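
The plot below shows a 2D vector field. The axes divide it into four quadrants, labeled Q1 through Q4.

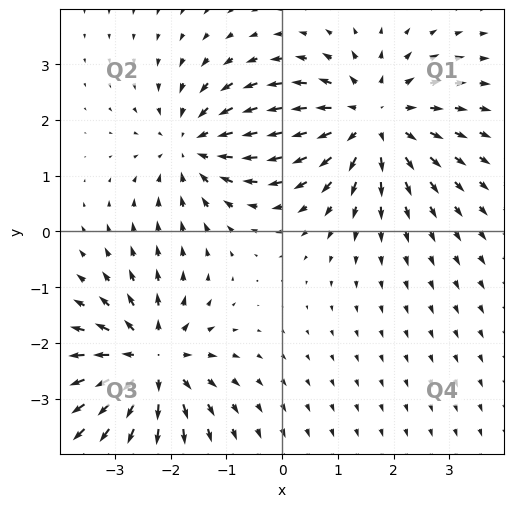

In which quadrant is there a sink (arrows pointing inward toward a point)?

The sink sits at approximately (-1.6, 1.5), which lies in quadrant Q2. The divergence there is about -4, negative as expected for a sink.

Q2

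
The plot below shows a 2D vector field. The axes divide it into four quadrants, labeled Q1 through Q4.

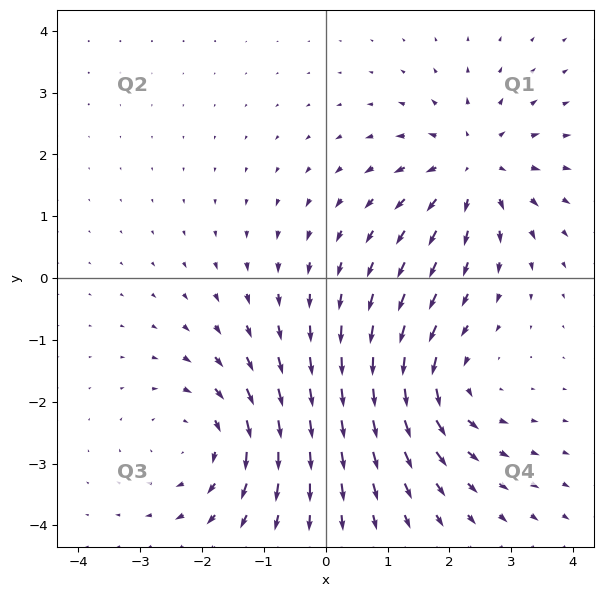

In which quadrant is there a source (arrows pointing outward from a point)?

Q1

The source sits at approximately (2.4, 1.8), which lies in quadrant Q1. The divergence there is about +5, positive as expected for a source.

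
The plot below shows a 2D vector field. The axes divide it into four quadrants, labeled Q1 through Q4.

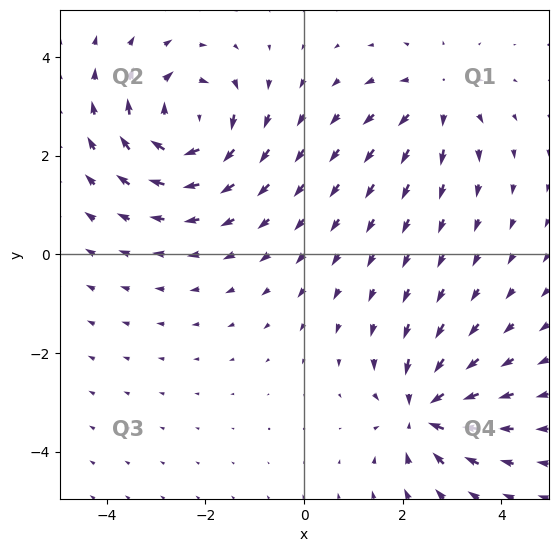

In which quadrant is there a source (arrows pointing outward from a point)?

Q1

The source sits at approximately (2.7, 3.2), which lies in quadrant Q1. The divergence there is about +3, positive as expected for a source.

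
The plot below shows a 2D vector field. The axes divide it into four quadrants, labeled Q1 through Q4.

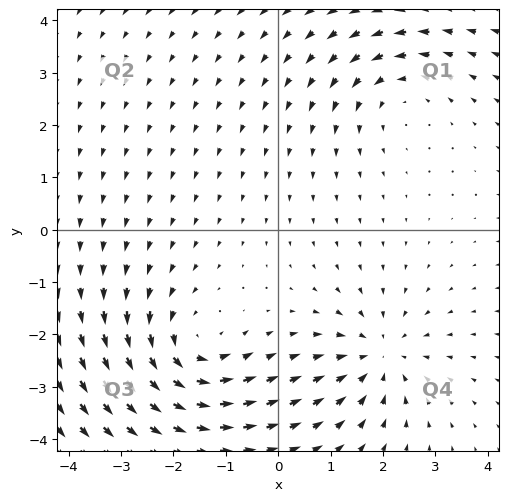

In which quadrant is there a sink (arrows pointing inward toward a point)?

The sink sits at approximately (1.9, -2.4), which lies in quadrant Q4. The divergence there is about -4, negative as expected for a sink.

Q4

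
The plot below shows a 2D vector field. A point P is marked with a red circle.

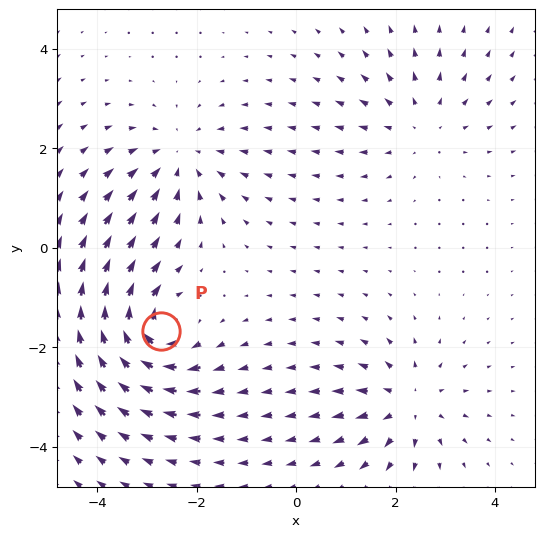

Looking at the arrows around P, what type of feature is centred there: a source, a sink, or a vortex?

At P (-2.7, -1.7) the arrows circulate clockwise. Divergence ≈0, curl about -7 — near-zero divergence with nonzero curl is a vortex.

vortex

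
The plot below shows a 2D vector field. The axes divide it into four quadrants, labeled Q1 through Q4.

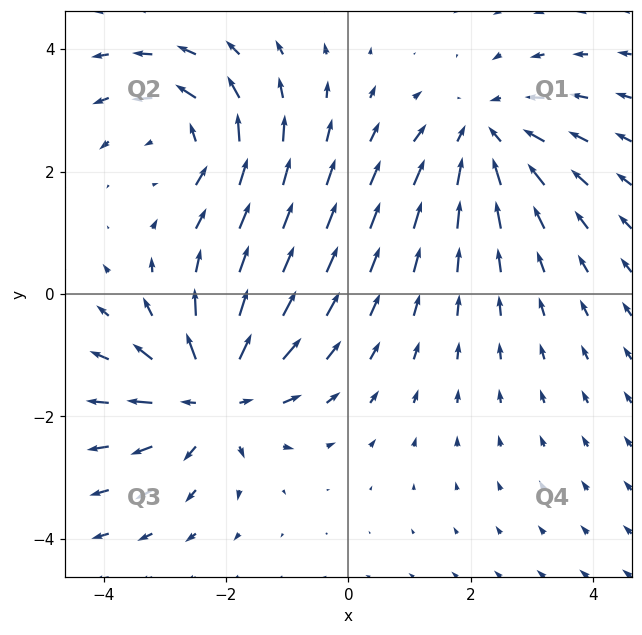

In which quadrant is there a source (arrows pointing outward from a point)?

Q3

The source sits at approximately (-2.2, -1.7), which lies in quadrant Q3. The divergence there is about +4, positive as expected for a source.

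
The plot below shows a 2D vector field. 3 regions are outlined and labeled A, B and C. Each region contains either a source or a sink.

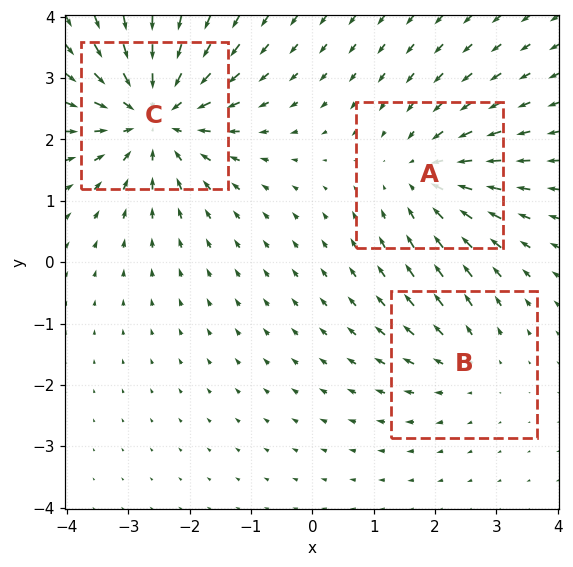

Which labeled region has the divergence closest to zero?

B

Divergence at each region's feature centre — A: about -3, B: about +2, C: about -4. Region B is closest to zero.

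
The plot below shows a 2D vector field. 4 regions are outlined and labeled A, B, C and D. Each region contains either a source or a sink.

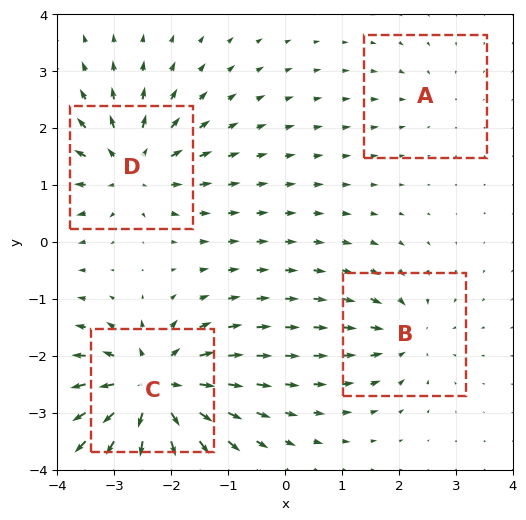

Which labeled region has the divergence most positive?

Divergence at each region's feature centre — A: about -2, B: about -4, C: about +9, D: about +6. Region C is most positive.

C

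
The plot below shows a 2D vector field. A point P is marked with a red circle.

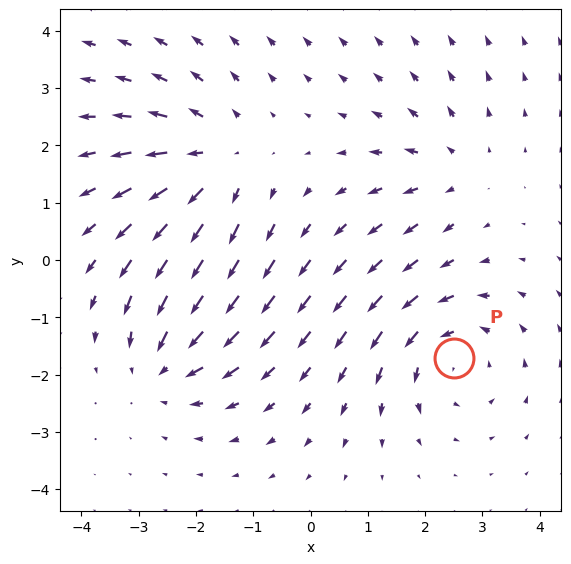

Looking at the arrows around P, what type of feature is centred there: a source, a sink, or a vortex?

At P (2.5, -1.7) the arrows circulate counterclockwise. Divergence ≈0, curl about +4 — near-zero divergence with nonzero curl is a vortex.

vortex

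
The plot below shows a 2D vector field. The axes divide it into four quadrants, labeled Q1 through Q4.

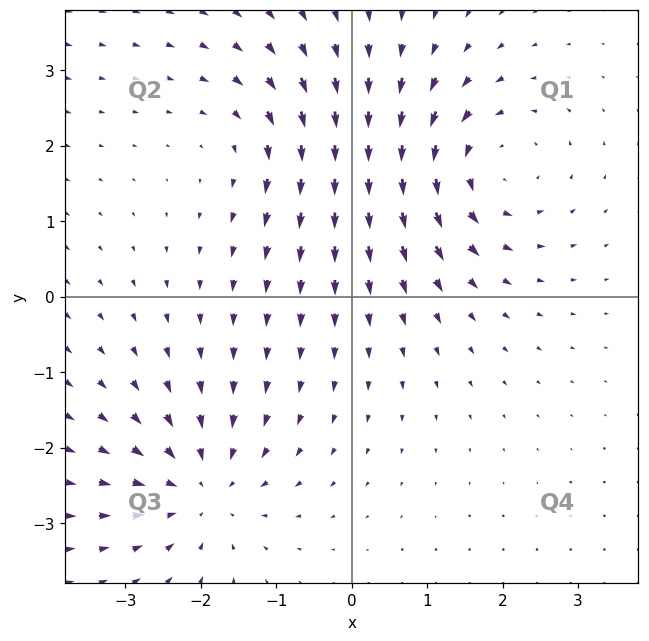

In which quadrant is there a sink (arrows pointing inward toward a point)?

The sink sits at approximately (-2.0, -2.5), which lies in quadrant Q3. The divergence there is about -4, negative as expected for a sink.

Q3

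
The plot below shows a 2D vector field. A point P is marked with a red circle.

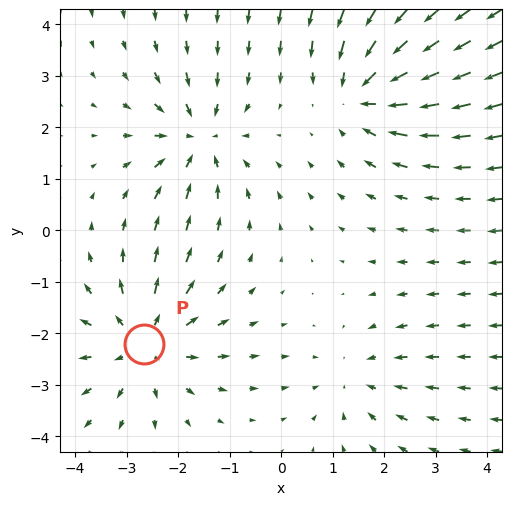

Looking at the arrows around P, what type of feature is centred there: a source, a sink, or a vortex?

source

At P (-2.7, -2.2) the arrows spread outward. Divergence about +4, curl ≈0 — positive divergence with near-zero curl is a source.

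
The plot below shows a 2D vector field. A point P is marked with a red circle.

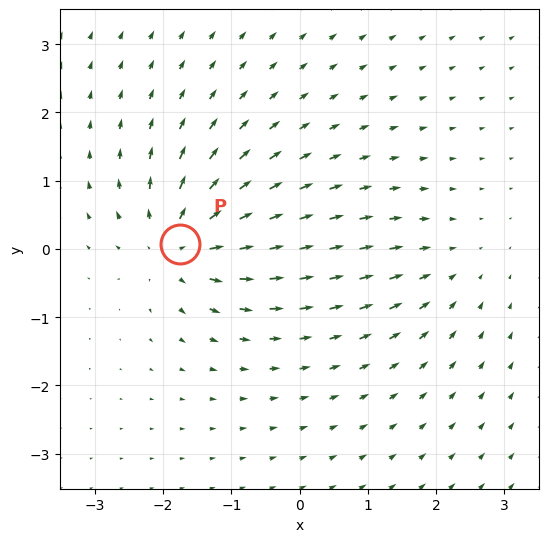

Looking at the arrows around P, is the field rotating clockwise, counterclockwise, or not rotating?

not rotating

Near P at (-1.8, 0.1) the arrows show no circulation. The curl there is ≈0.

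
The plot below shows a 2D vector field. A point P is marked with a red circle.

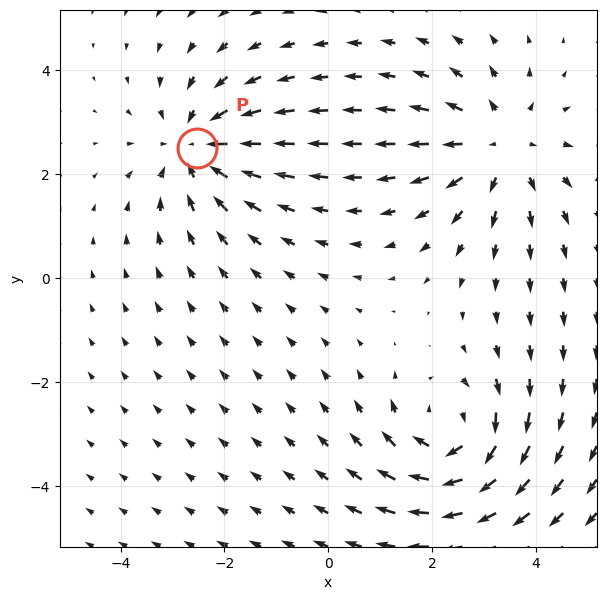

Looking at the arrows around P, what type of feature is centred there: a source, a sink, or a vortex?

sink

At P (-2.5, 2.5) the arrows converge inward. Divergence about -2, curl ≈0 — negative divergence with near-zero curl is a sink.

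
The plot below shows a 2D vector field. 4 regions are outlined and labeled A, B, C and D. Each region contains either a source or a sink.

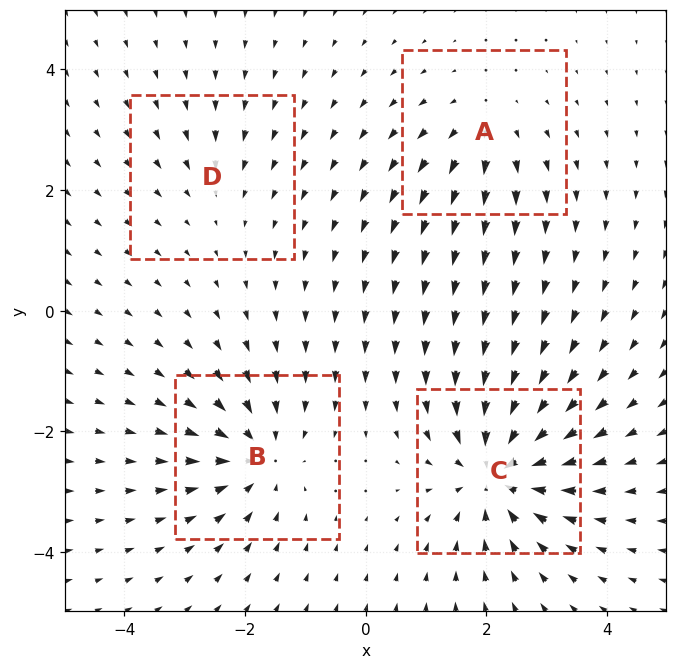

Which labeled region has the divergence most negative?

Divergence at each region's feature centre — A: about +4, B: about -5, C: about -8, D: about -2. Region C is most negative.

C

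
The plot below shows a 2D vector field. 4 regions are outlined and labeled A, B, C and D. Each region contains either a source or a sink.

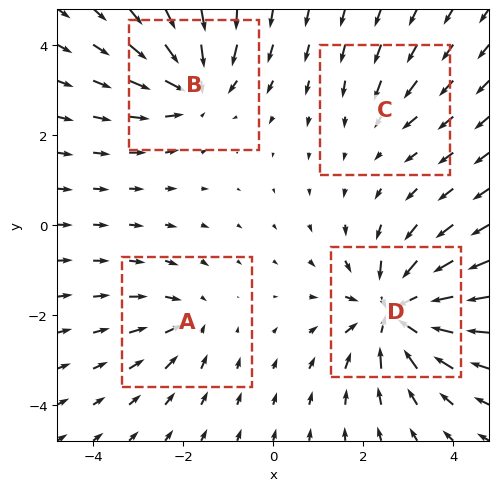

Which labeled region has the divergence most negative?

D

Divergence at each region's feature centre — A: about -4, B: about -6, C: about -2, D: about -8. Region D is most negative.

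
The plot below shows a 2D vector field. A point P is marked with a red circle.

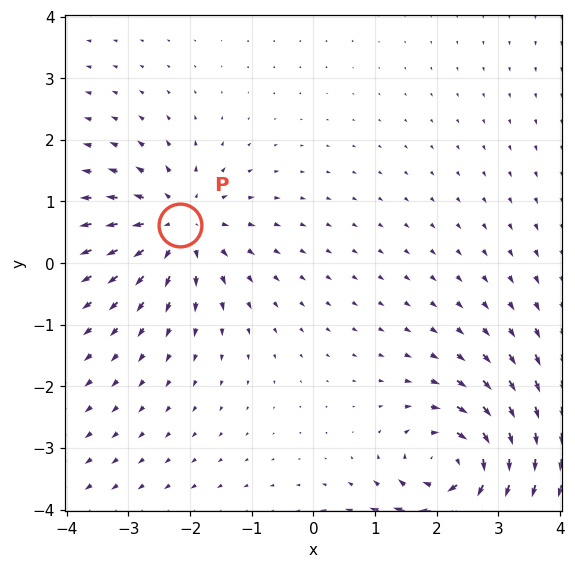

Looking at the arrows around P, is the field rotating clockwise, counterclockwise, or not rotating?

not rotating

Near P at (-2.2, 0.6) the arrows show no circulation. The curl there is ≈0.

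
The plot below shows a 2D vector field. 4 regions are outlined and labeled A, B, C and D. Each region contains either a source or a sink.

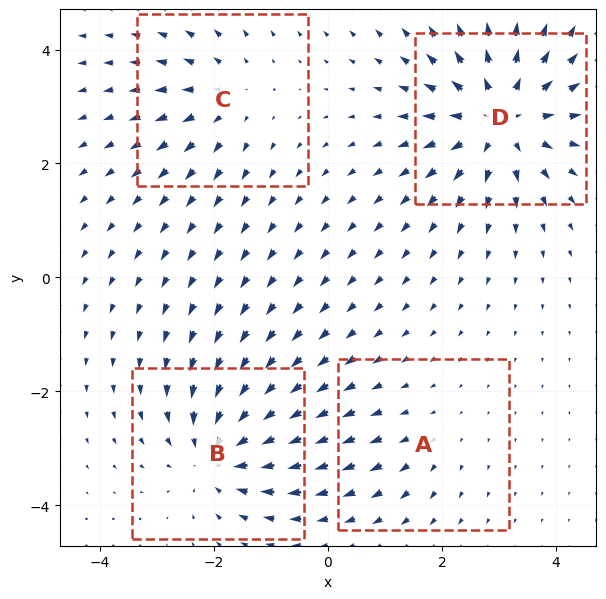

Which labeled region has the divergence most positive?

Divergence at each region's feature centre — A: about +2, B: about -5, C: about +3, D: about +7. Region D is most positive.

D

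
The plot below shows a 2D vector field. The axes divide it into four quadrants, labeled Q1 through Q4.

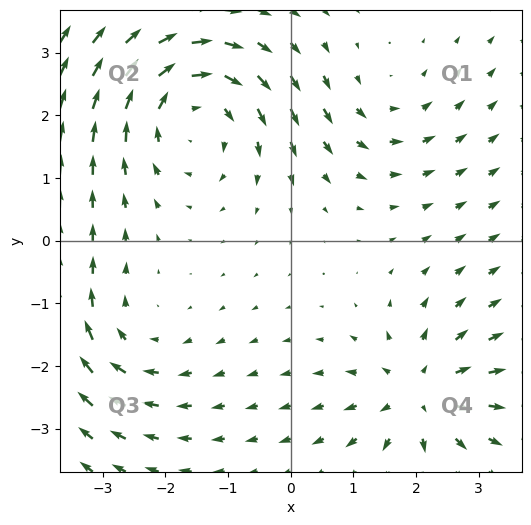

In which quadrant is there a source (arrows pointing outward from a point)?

The source sits at approximately (2.1, -2.4), which lies in quadrant Q4. The divergence there is about +4, positive as expected for a source.

Q4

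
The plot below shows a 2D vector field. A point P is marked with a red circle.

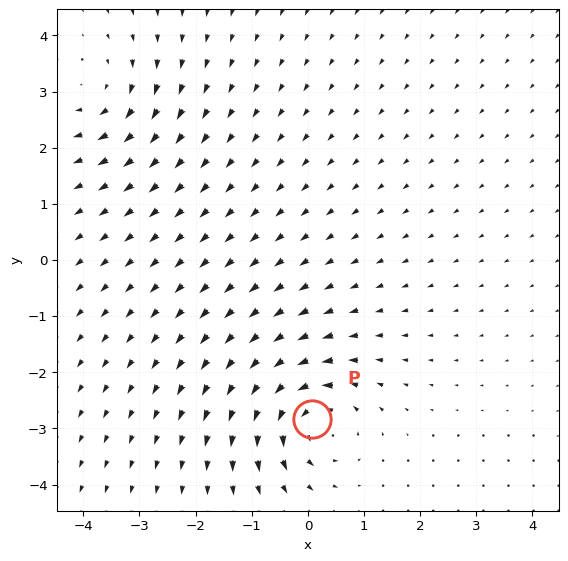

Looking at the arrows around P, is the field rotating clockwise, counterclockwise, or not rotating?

counterclockwise

Near P at (0.1, -2.8) the arrows circulate counterclockwise. The curl (z-component) there is about +6; positive curl means counterclockwise rotation.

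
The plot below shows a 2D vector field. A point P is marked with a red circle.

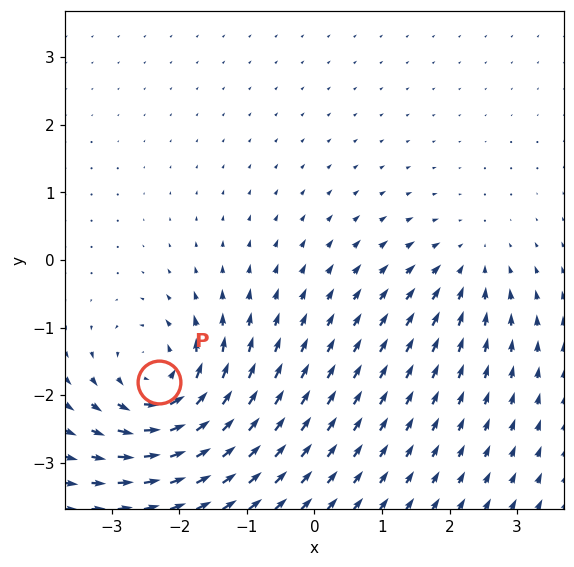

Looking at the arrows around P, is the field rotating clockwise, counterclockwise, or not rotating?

counterclockwise

Near P at (-2.3, -1.8) the arrows circulate counterclockwise. The curl (z-component) there is about +6; positive curl means counterclockwise rotation.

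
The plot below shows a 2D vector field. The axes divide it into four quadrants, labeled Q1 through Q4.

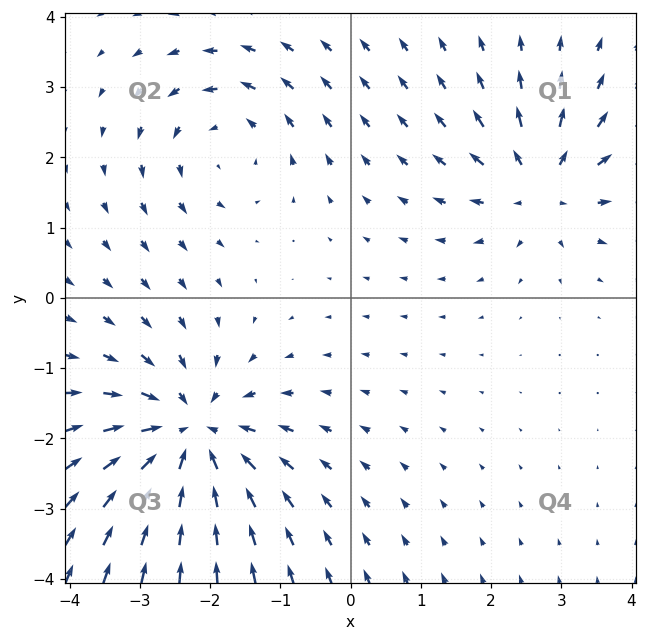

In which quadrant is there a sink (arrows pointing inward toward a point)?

The sink sits at approximately (-2.3, -2.0), which lies in quadrant Q3. The divergence there is about -5, negative as expected for a sink.

Q3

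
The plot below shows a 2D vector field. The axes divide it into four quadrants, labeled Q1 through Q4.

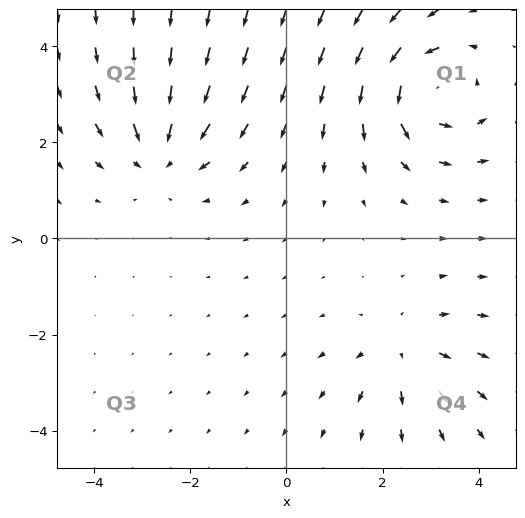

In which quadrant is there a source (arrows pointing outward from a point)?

The source sits at approximately (2.4, -2.4), which lies in quadrant Q4. The divergence there is about +3, positive as expected for a source.

Q4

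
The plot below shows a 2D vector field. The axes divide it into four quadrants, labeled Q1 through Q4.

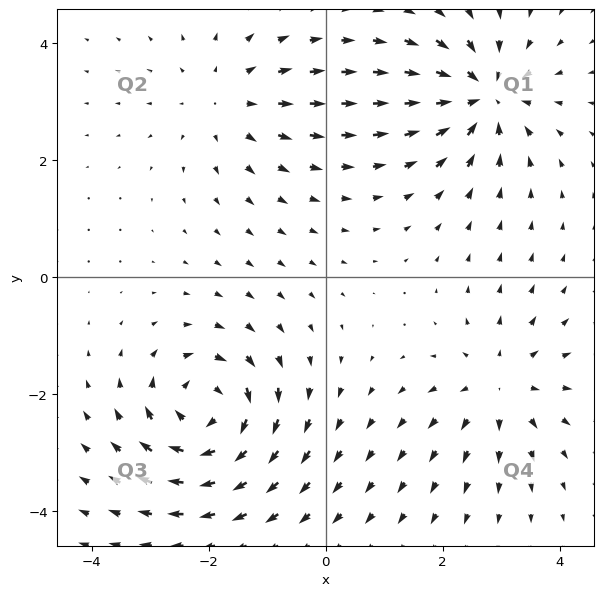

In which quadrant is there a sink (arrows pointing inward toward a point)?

Q1

The sink sits at approximately (2.7, 3.1), which lies in quadrant Q1. The divergence there is about -5, negative as expected for a sink.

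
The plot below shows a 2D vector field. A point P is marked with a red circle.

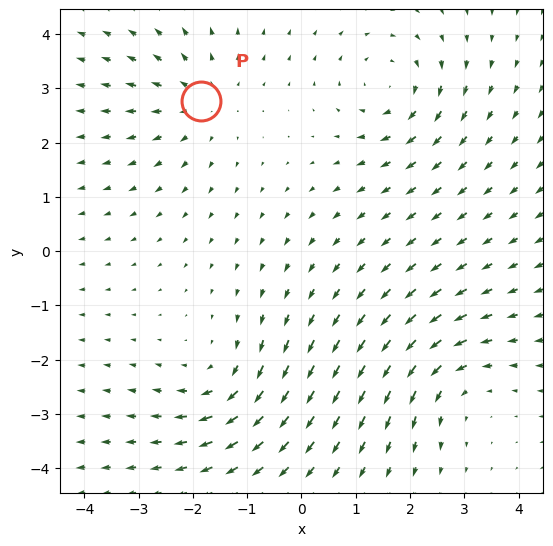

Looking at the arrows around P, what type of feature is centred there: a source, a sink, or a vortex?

source

At P (-1.8, 2.8) the arrows spread outward. Divergence about +3, curl ≈0 — positive divergence with near-zero curl is a source.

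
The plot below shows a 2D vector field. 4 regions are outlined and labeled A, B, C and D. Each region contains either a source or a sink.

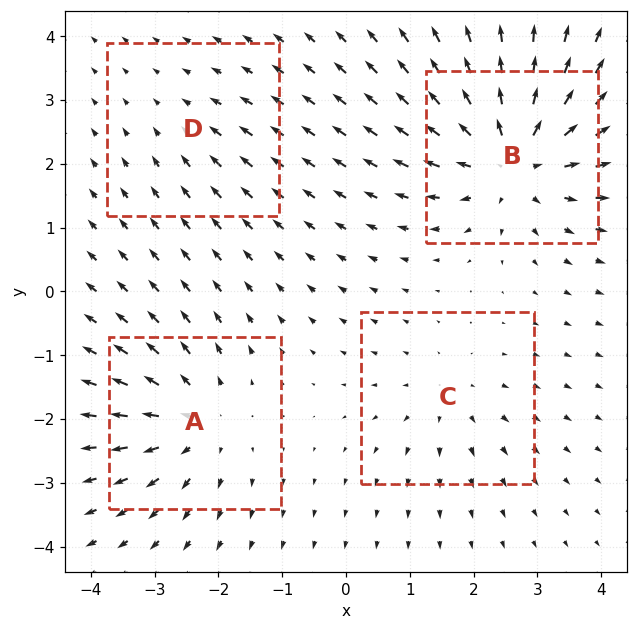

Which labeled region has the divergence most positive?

Divergence at each region's feature centre — A: about +5, B: about +7, C: about +3, D: about -2. Region B is most positive.

B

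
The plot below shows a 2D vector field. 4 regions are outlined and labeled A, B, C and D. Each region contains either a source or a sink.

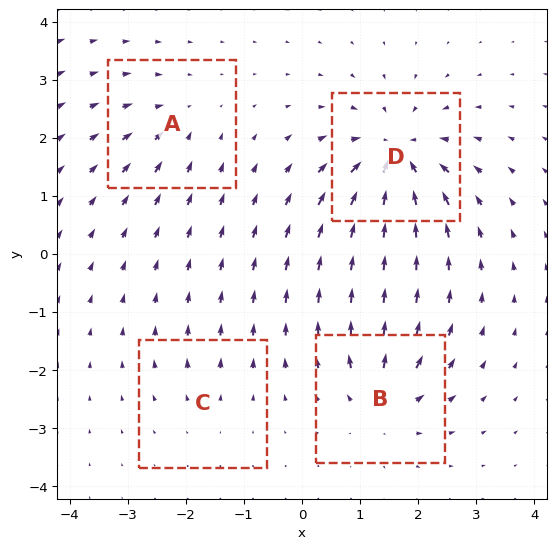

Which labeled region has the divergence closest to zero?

C

Divergence at each region's feature centre — A: about -4, B: about +5, C: about +2, D: about -8. Region C is closest to zero.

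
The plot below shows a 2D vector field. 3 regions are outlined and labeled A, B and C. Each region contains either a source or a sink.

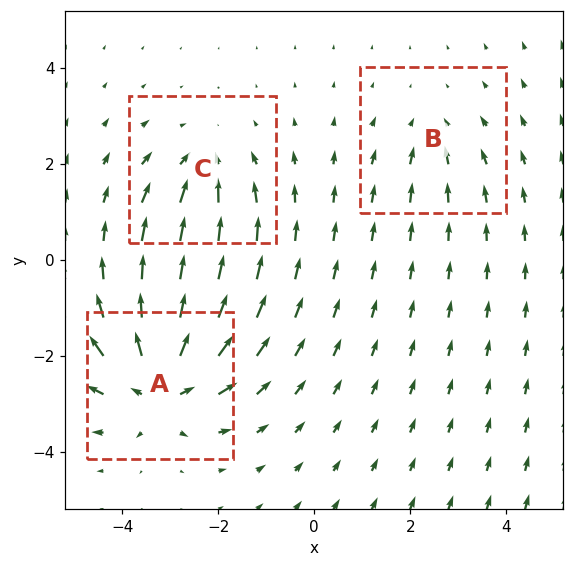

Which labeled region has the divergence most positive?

A

Divergence at each region's feature centre — A: about +5, B: about -2, C: about -3. Region A is most positive.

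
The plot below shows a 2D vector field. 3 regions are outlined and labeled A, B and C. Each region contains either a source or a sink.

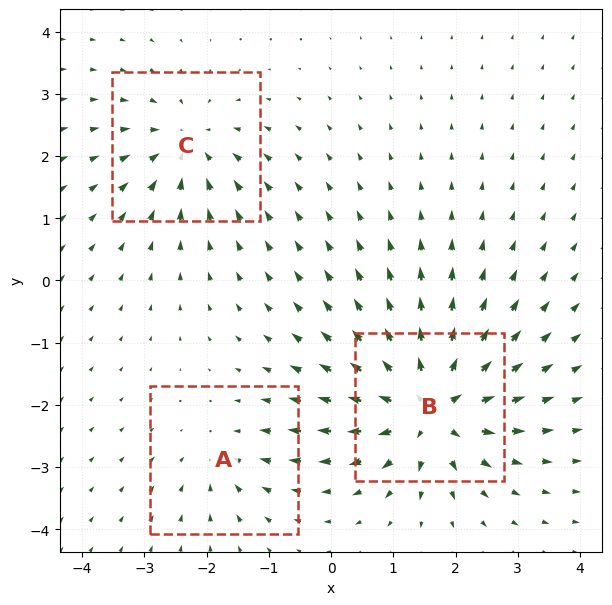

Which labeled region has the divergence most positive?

B

Divergence at each region's feature centre — A: about -2, B: about +6, C: about -4. Region B is most positive.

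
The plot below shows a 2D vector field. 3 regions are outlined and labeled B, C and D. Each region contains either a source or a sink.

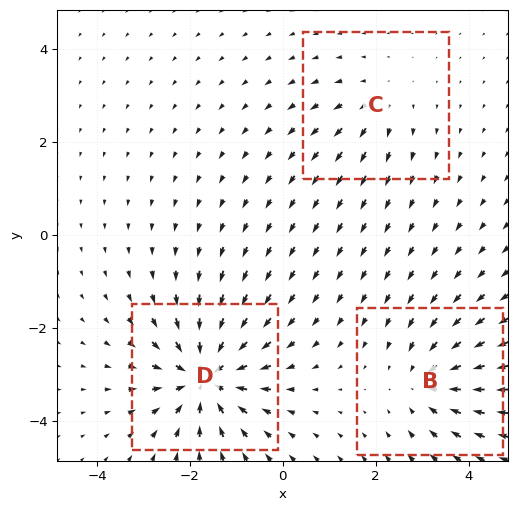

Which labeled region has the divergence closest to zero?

Divergence at each region's feature centre — B: about -3, C: about +2, D: about -5. Region C is closest to zero.

C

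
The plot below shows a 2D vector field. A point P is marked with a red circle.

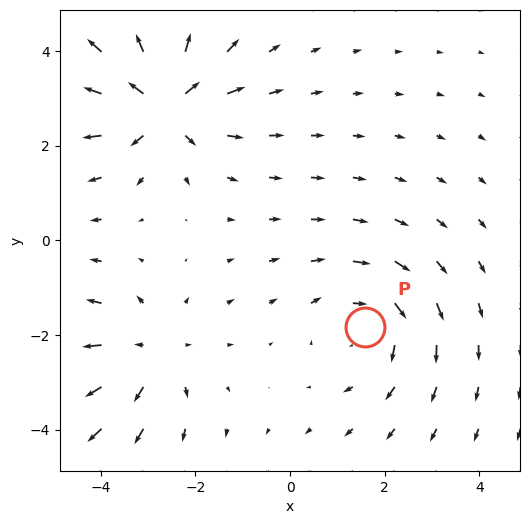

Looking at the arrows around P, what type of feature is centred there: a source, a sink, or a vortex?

At P (1.6, -1.8) the arrows circulate clockwise. Divergence ≈0, curl about -3 — near-zero divergence with nonzero curl is a vortex.

vortex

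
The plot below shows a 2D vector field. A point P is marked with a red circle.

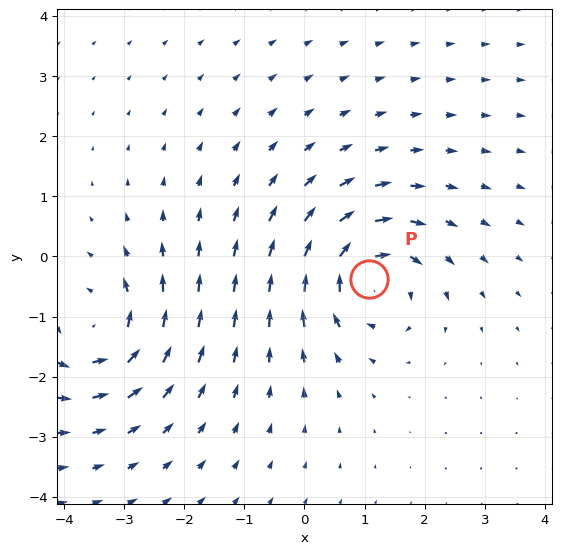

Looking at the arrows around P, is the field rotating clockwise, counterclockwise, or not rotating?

Near P at (1.1, -0.4) the arrows circulate clockwise. The curl (z-component) there is about -6; negative curl means clockwise rotation.

clockwise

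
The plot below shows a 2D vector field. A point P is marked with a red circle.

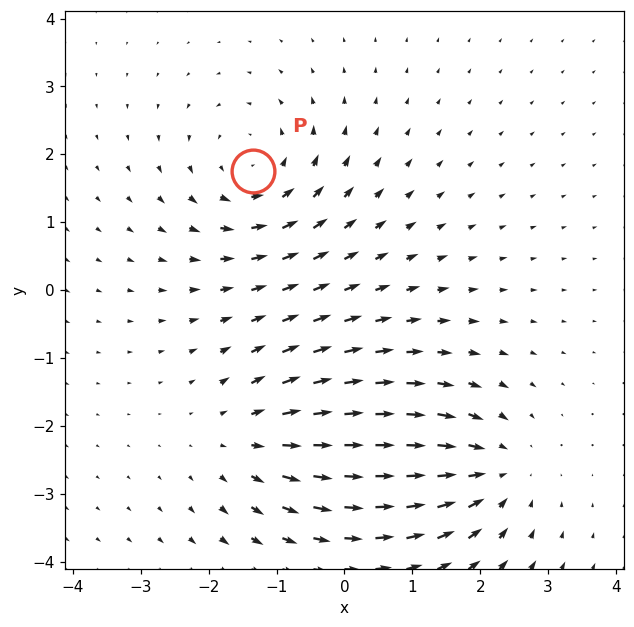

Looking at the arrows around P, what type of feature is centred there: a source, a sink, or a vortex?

At P (-1.3, 1.7) the arrows circulate counterclockwise. Divergence ≈0, curl about +4 — near-zero divergence with nonzero curl is a vortex.

vortex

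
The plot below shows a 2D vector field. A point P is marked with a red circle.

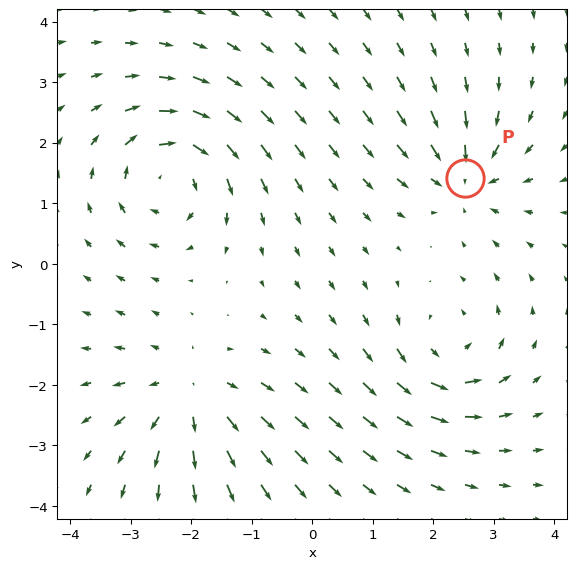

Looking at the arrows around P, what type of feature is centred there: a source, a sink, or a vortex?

sink

At P (2.5, 1.4) the arrows converge inward. Divergence about -4, curl ≈0 — negative divergence with near-zero curl is a sink.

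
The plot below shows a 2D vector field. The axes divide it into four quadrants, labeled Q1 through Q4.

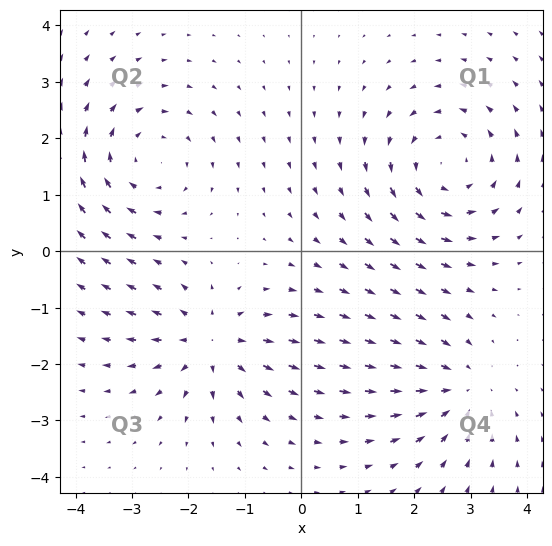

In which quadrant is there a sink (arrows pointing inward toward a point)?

The sink sits at approximately (2.8, -2.5), which lies in quadrant Q4. The divergence there is about -4, negative as expected for a sink.

Q4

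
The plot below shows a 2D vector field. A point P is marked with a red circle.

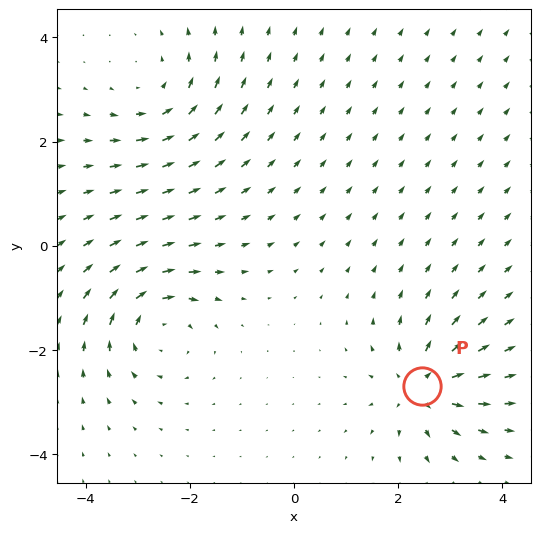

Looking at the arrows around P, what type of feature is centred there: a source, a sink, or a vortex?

source

At P (2.5, -2.7) the arrows spread outward. Divergence about +5, curl ≈0 — positive divergence with near-zero curl is a source.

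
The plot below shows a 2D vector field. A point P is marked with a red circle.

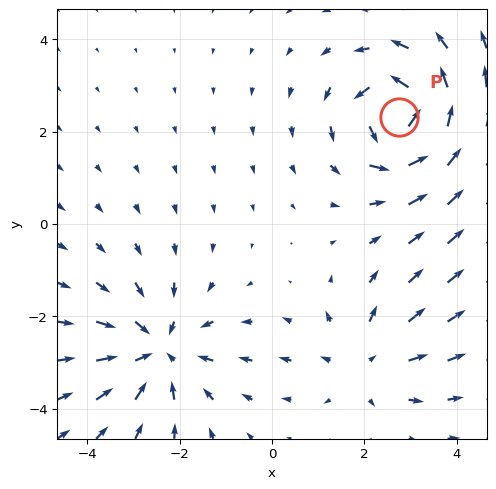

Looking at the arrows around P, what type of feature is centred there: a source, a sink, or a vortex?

vortex

At P (2.7, 2.3) the arrows circulate counterclockwise. Divergence ≈0, curl about +6 — near-zero divergence with nonzero curl is a vortex.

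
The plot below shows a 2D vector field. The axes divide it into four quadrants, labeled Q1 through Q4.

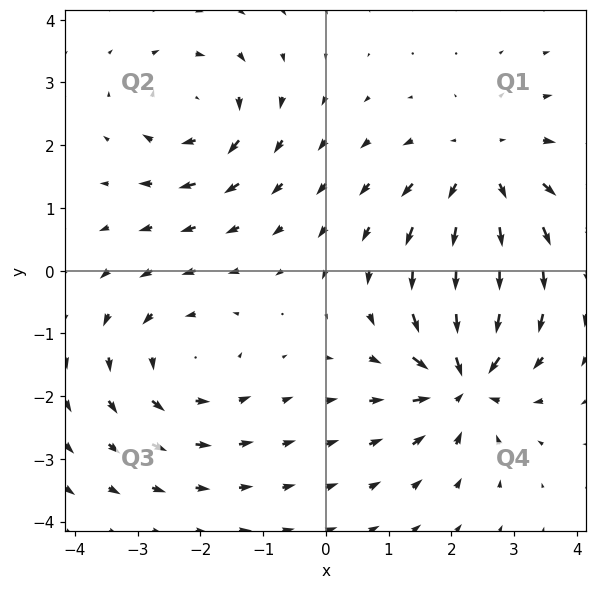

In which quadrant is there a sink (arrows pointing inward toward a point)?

Q4

The sink sits at approximately (2.2, -1.7), which lies in quadrant Q4. The divergence there is about -7, negative as expected for a sink.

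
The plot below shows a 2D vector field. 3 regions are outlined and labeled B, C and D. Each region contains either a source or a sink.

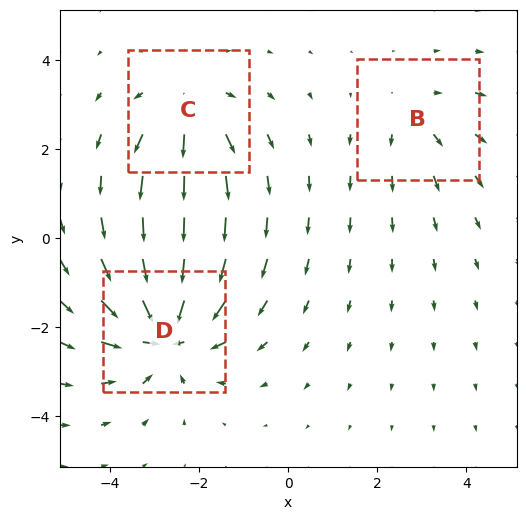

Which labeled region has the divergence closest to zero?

B

Divergence at each region's feature centre — B: about +2, C: about +3, D: about -5. Region B is closest to zero.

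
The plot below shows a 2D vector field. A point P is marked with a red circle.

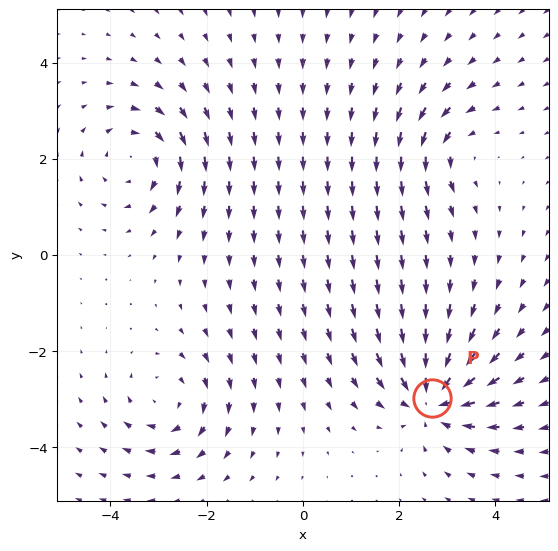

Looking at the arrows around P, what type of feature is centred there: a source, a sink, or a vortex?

At P (2.7, -3.0) the arrows converge inward. Divergence about -6, curl ≈0 — negative divergence with near-zero curl is a sink.

sink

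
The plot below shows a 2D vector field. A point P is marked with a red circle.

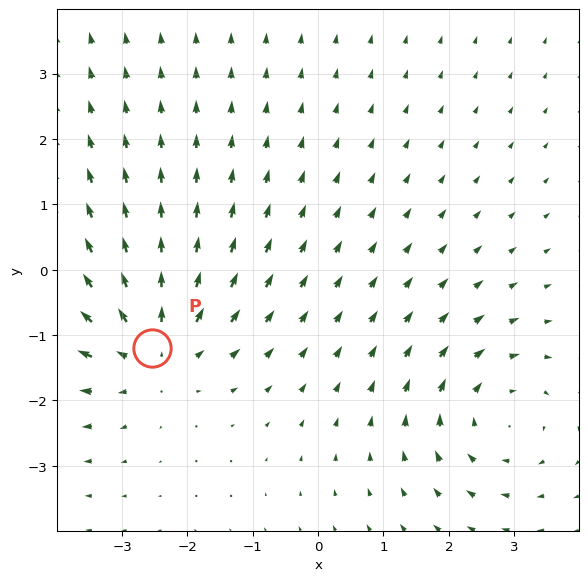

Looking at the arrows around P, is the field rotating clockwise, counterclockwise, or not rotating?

Near P at (-2.5, -1.2) the arrows show no circulation. The curl there is ≈0.

not rotating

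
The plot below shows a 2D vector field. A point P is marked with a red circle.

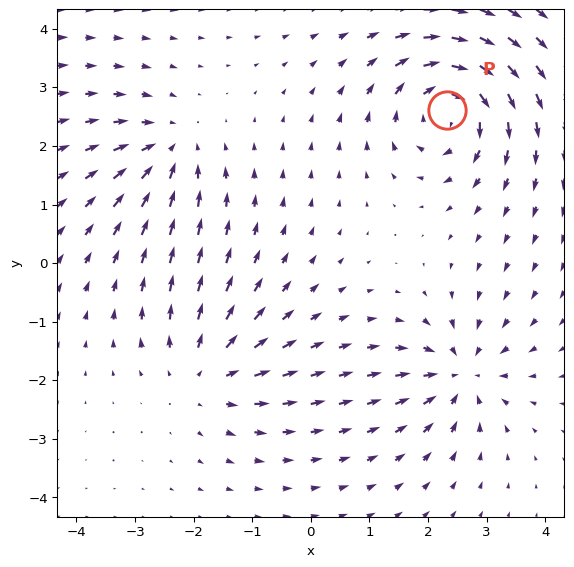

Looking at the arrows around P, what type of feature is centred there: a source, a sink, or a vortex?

At P (2.3, 2.6) the arrows circulate clockwise. Divergence ≈0, curl about -6 — near-zero divergence with nonzero curl is a vortex.

vortex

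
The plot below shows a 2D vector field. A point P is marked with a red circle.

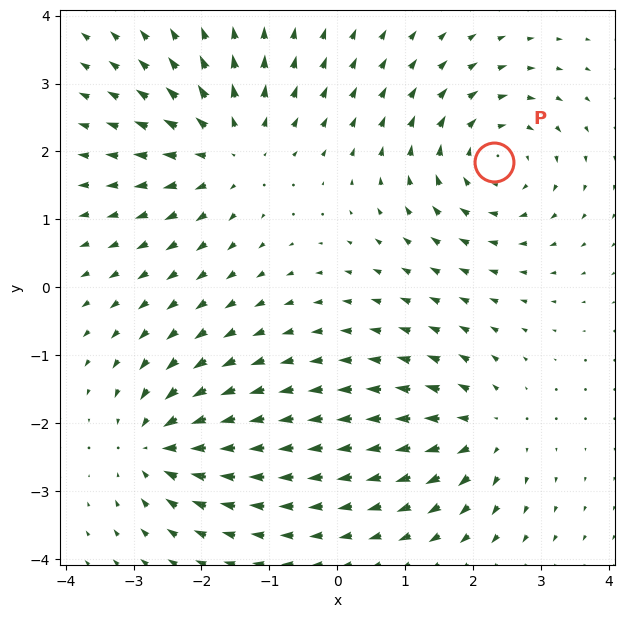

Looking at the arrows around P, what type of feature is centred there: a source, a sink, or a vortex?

vortex

At P (2.3, 1.8) the arrows circulate clockwise. Divergence ≈0, curl about -4 — near-zero divergence with nonzero curl is a vortex.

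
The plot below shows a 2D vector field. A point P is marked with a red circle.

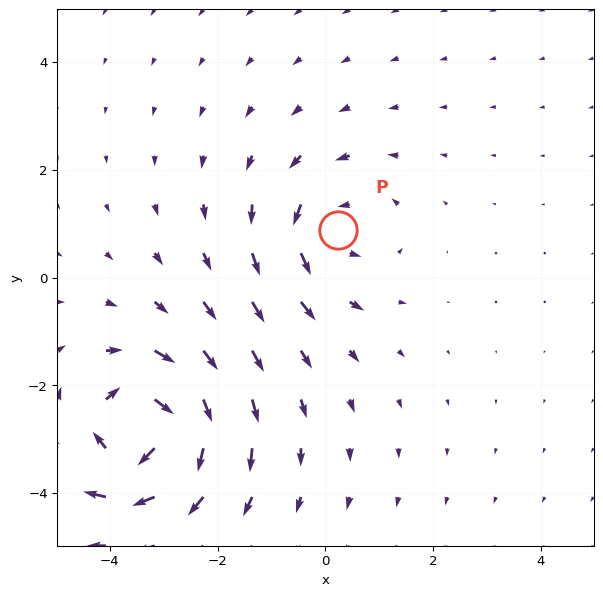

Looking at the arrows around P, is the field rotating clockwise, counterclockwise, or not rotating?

Near P at (0.2, 0.9) the arrows circulate counterclockwise. The curl (z-component) there is about +4; positive curl means counterclockwise rotation.

counterclockwise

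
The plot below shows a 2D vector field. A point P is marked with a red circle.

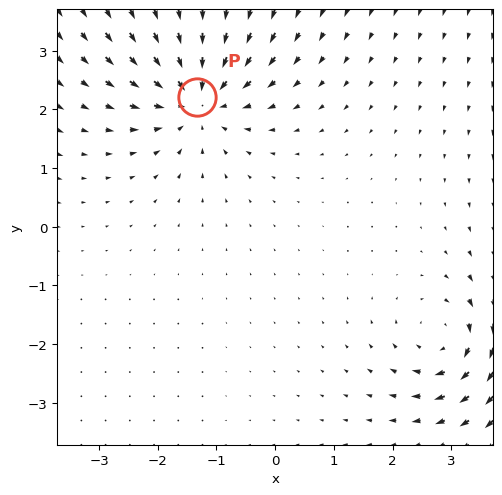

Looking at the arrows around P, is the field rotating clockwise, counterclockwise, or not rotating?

Near P at (-1.3, 2.2) the arrows show no circulation. The curl there is ≈0.

not rotating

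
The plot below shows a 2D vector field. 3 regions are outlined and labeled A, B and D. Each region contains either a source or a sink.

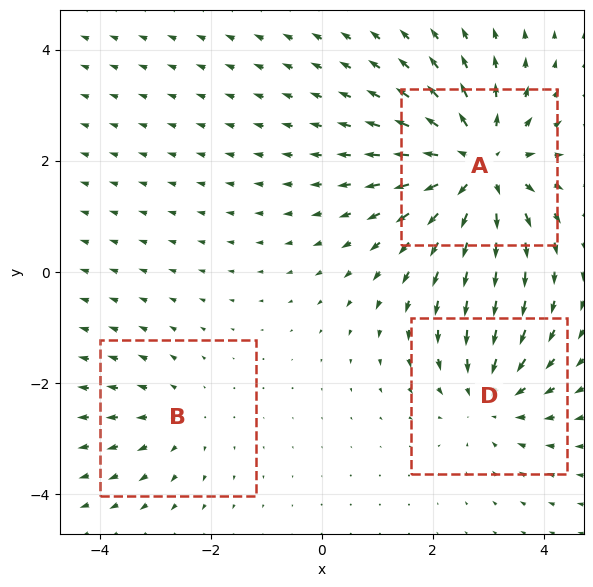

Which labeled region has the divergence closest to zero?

B

Divergence at each region's feature centre — A: about +5, B: about +2, D: about -3. Region B is closest to zero.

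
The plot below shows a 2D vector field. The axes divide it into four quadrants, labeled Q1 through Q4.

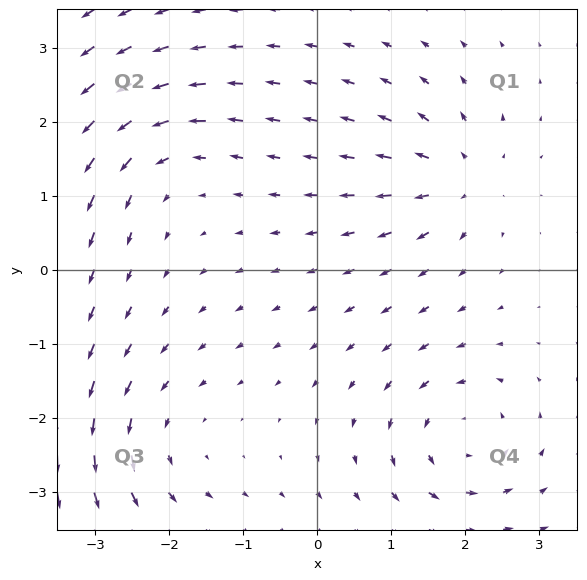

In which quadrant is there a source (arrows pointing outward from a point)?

Q1

The source sits at approximately (1.9, 1.2), which lies in quadrant Q1. The divergence there is about +4, positive as expected for a source.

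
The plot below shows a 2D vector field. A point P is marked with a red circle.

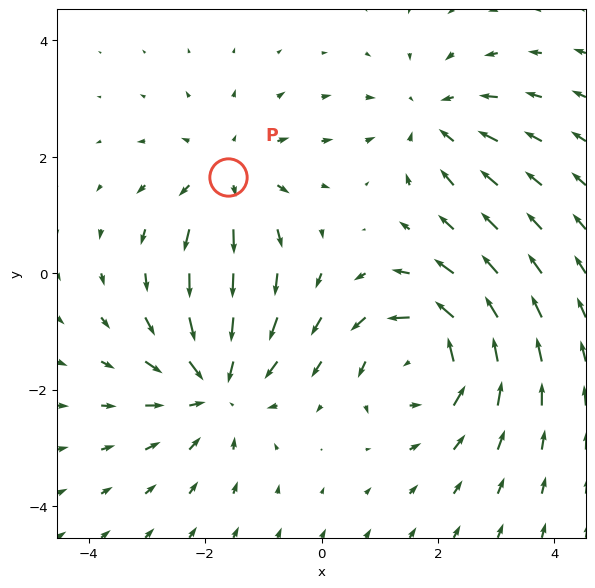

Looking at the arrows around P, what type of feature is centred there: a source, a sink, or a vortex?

source

At P (-1.6, 1.7) the arrows spread outward. Divergence about +3, curl ≈0 — positive divergence with near-zero curl is a source.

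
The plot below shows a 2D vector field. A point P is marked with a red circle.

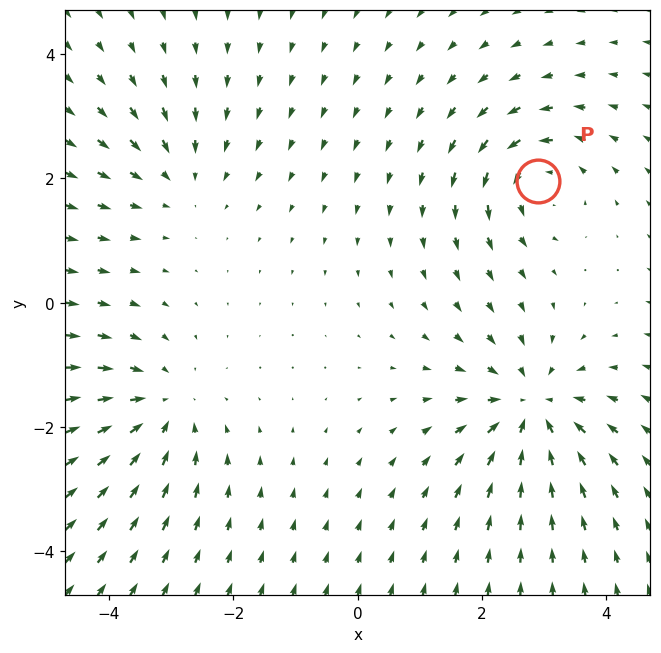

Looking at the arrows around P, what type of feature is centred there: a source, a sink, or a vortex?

At P (2.9, 1.9) the arrows circulate counterclockwise. Divergence ≈0, curl about +4 — near-zero divergence with nonzero curl is a vortex.

vortex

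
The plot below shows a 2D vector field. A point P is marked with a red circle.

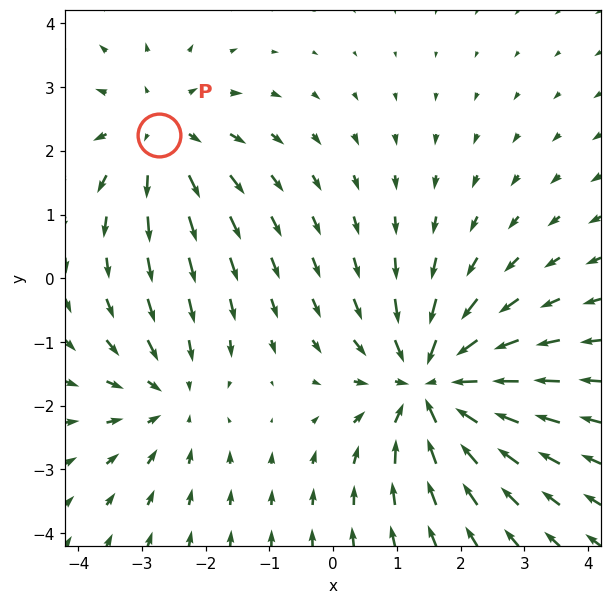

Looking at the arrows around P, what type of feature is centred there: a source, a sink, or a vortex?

source

At P (-2.7, 2.2) the arrows spread outward. Divergence about +3, curl ≈0 — positive divergence with near-zero curl is a source.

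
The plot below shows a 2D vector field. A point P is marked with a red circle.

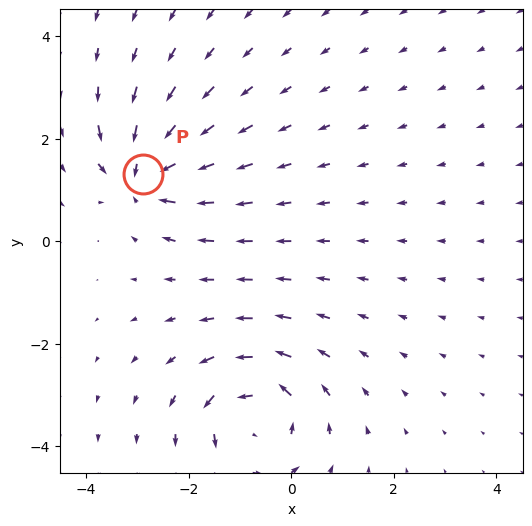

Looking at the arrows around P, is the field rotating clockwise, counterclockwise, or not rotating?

not rotating

Near P at (-2.9, 1.3) the arrows show no circulation. The curl there is ≈0.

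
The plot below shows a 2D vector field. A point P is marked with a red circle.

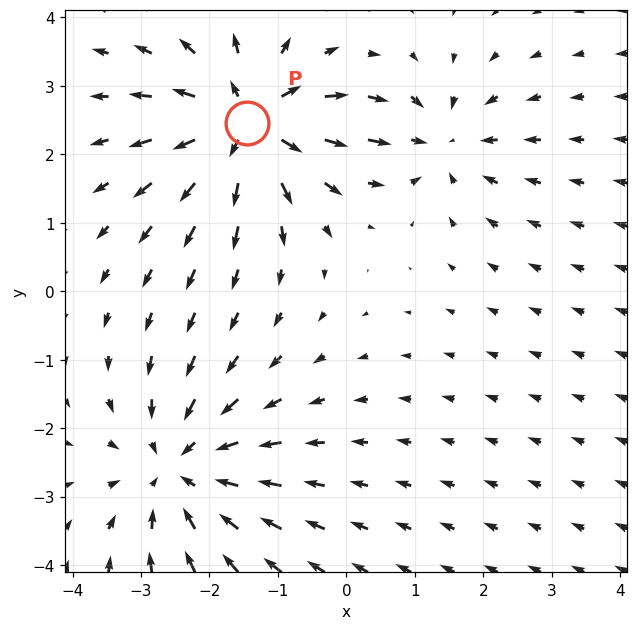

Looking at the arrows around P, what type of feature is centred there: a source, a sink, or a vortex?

source

At P (-1.4, 2.4) the arrows spread outward. Divergence about +5, curl ≈0 — positive divergence with near-zero curl is a source.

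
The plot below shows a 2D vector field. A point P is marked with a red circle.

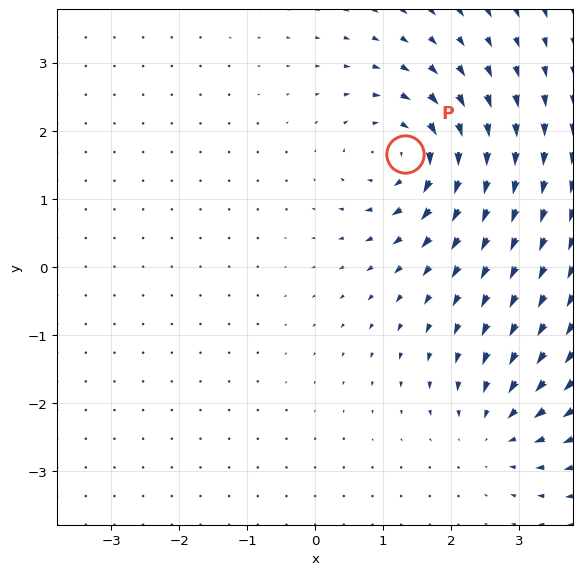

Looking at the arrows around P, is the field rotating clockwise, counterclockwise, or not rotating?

Near P at (1.3, 1.7) the arrows circulate clockwise. The curl (z-component) there is about -6; negative curl means clockwise rotation.

clockwise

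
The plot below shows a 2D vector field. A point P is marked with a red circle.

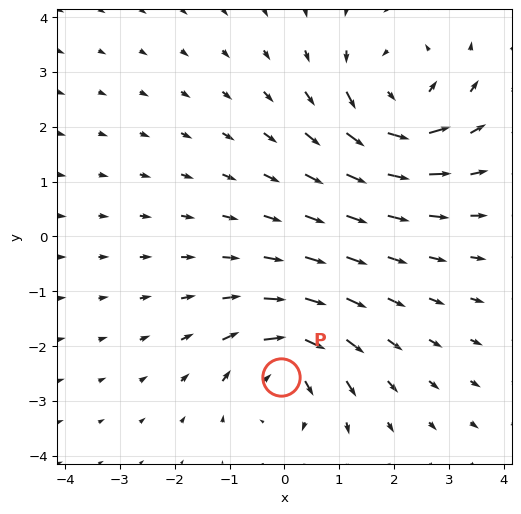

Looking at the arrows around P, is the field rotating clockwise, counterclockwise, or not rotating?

Near P at (-0.1, -2.6) the arrows circulate clockwise. The curl (z-component) there is about -4; negative curl means clockwise rotation.

clockwise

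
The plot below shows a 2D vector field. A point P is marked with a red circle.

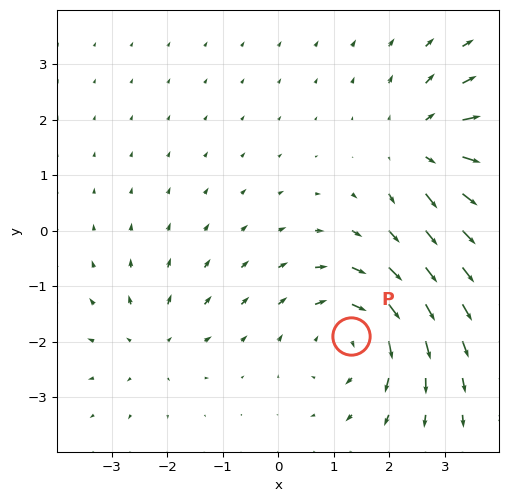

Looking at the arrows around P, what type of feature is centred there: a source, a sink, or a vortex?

At P (1.3, -1.9) the arrows circulate clockwise. Divergence ≈0, curl about -5 — near-zero divergence with nonzero curl is a vortex.

vortex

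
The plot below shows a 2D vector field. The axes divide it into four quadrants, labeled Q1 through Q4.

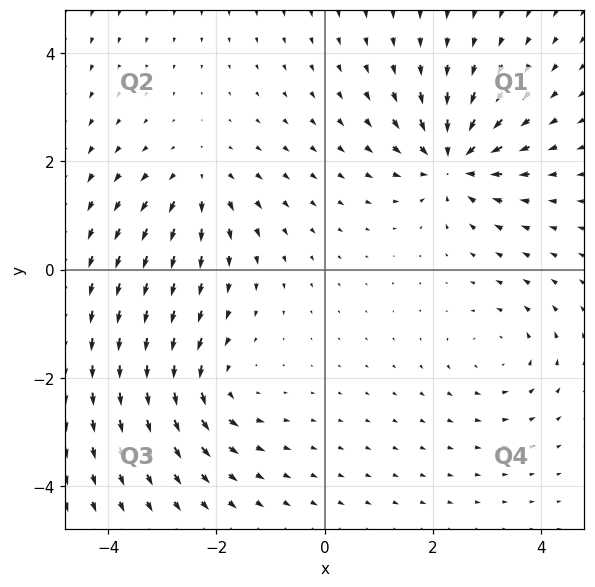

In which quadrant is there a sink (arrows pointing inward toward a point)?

Q1

The sink sits at approximately (2.4, 2.0), which lies in quadrant Q1. The divergence there is about -6, negative as expected for a sink.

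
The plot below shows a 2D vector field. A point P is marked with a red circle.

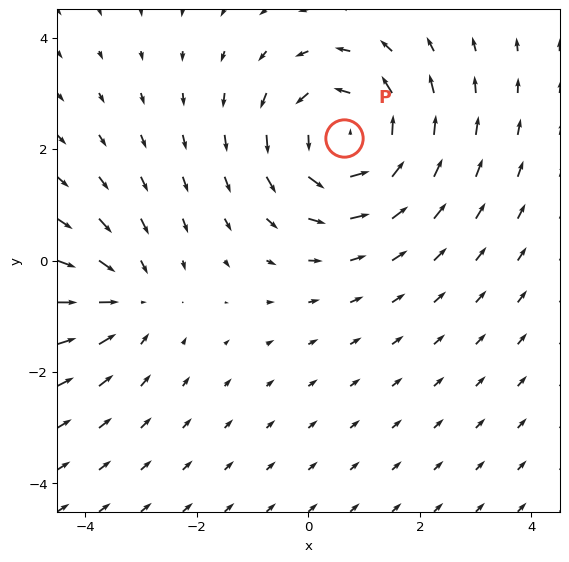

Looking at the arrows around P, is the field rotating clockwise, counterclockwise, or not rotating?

Near P at (0.6, 2.2) the arrows circulate counterclockwise. The curl (z-component) there is about +4; positive curl means counterclockwise rotation.

counterclockwise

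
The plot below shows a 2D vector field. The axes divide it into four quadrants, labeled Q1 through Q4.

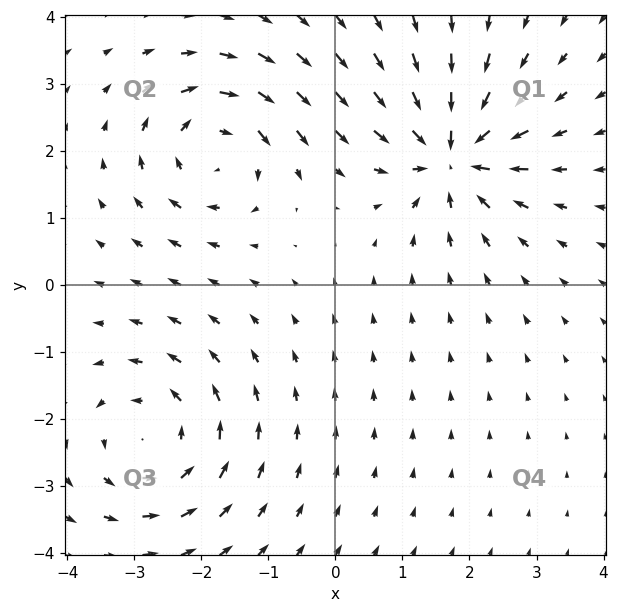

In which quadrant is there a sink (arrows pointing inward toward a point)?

Q1

The sink sits at approximately (1.7, 1.9), which lies in quadrant Q1. The divergence there is about -7, negative as expected for a sink.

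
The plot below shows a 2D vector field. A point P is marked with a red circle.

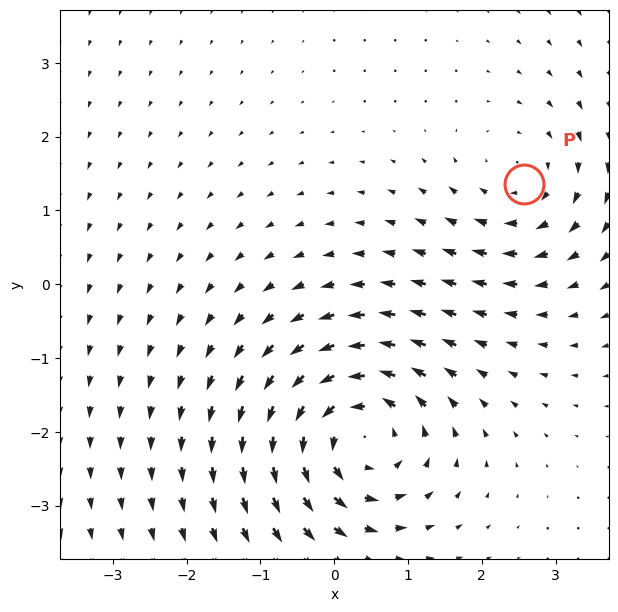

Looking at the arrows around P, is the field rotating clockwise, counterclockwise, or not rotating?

clockwise

Near P at (2.6, 1.4) the arrows circulate clockwise. The curl (z-component) there is about -3; negative curl means clockwise rotation.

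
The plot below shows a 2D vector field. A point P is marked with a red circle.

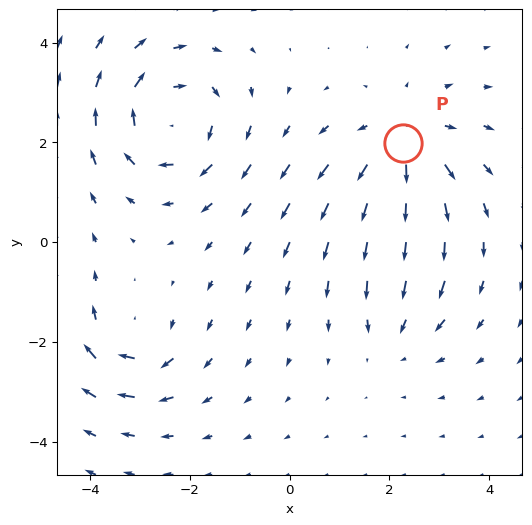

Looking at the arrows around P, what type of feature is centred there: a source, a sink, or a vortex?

source

At P (2.3, 2.0) the arrows spread outward. Divergence about +4, curl ≈0 — positive divergence with near-zero curl is a source.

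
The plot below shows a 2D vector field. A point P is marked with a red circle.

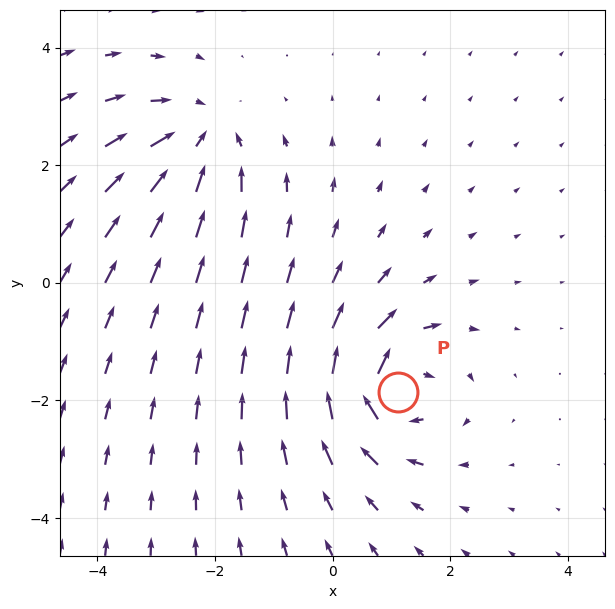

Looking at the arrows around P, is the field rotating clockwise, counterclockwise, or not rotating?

clockwise

Near P at (1.1, -1.9) the arrows circulate clockwise. The curl (z-component) there is about -7; negative curl means clockwise rotation.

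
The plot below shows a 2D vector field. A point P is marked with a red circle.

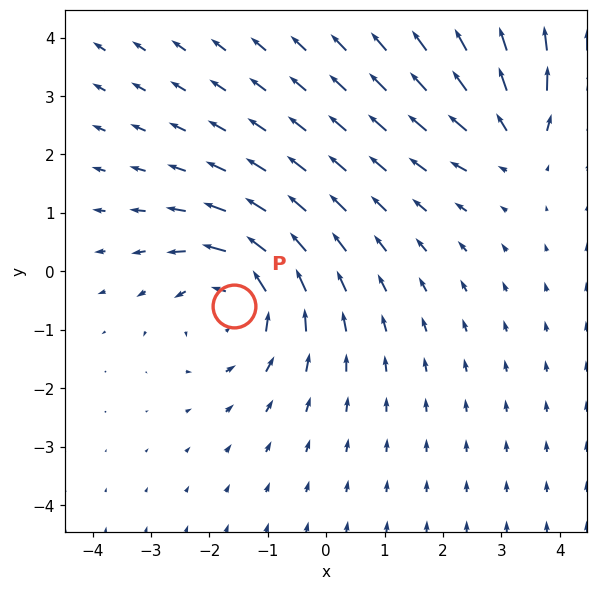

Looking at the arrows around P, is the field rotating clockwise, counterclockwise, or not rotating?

counterclockwise

Near P at (-1.6, -0.6) the arrows circulate counterclockwise. The curl (z-component) there is about +4; positive curl means counterclockwise rotation.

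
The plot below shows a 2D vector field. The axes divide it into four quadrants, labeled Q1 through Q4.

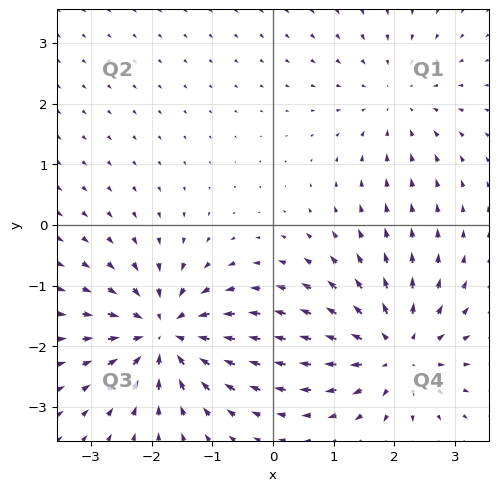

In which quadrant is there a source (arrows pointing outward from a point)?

The source sits at approximately (2.0, -2.1), which lies in quadrant Q4. The divergence there is about +5, positive as expected for a source.

Q4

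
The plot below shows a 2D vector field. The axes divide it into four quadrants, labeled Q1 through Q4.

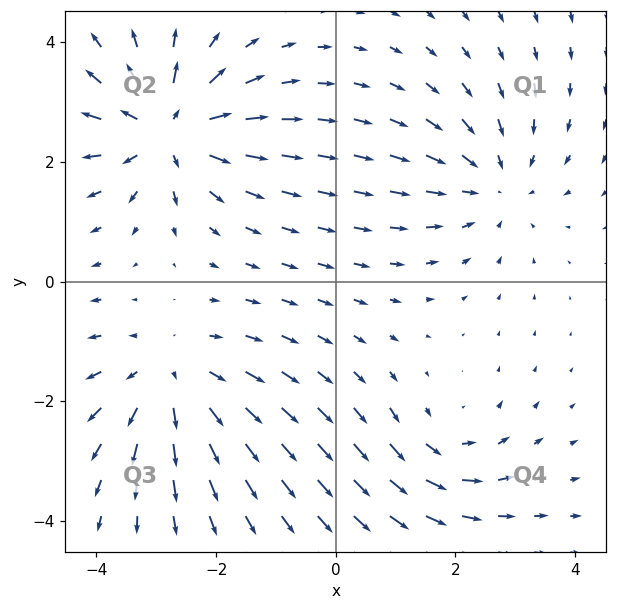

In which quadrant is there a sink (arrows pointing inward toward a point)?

Q1

The sink sits at approximately (2.6, 1.6), which lies in quadrant Q1. The divergence there is about -3, negative as expected for a sink.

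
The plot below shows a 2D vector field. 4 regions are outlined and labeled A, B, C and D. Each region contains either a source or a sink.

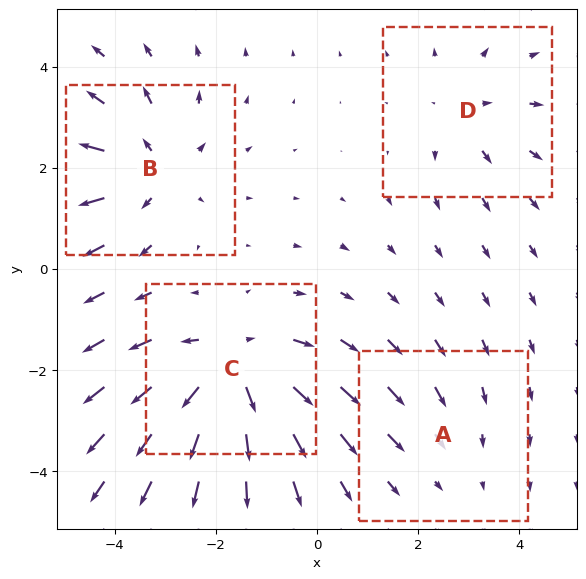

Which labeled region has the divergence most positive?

C

Divergence at each region's feature centre — A: about -2, B: about +4, C: about +6, D: about +3. Region C is most positive.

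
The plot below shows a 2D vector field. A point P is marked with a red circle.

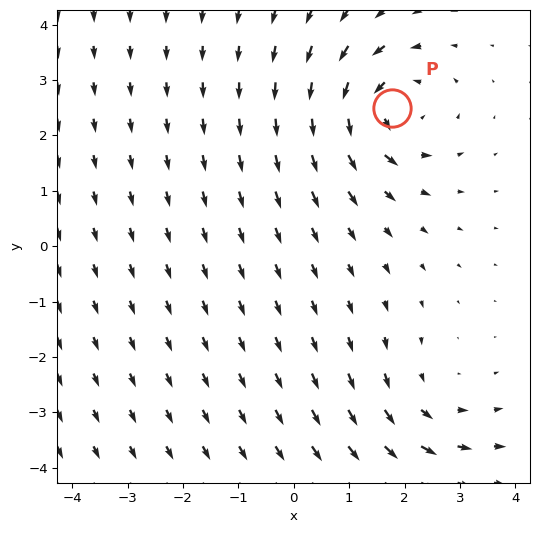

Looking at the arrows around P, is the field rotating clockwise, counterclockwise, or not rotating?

counterclockwise

Near P at (1.8, 2.5) the arrows circulate counterclockwise. The curl (z-component) there is about +4; positive curl means counterclockwise rotation.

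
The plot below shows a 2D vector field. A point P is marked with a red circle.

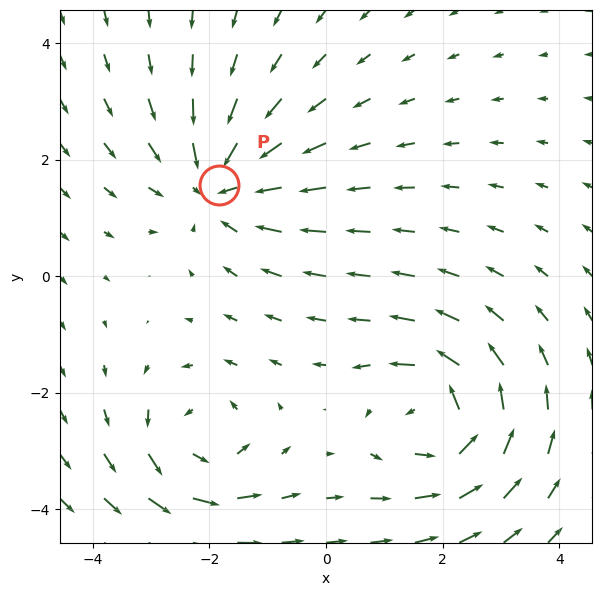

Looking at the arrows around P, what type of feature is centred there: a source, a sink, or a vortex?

At P (-1.8, 1.6) the arrows converge inward. Divergence about -3, curl ≈0 — negative divergence with near-zero curl is a sink.

sink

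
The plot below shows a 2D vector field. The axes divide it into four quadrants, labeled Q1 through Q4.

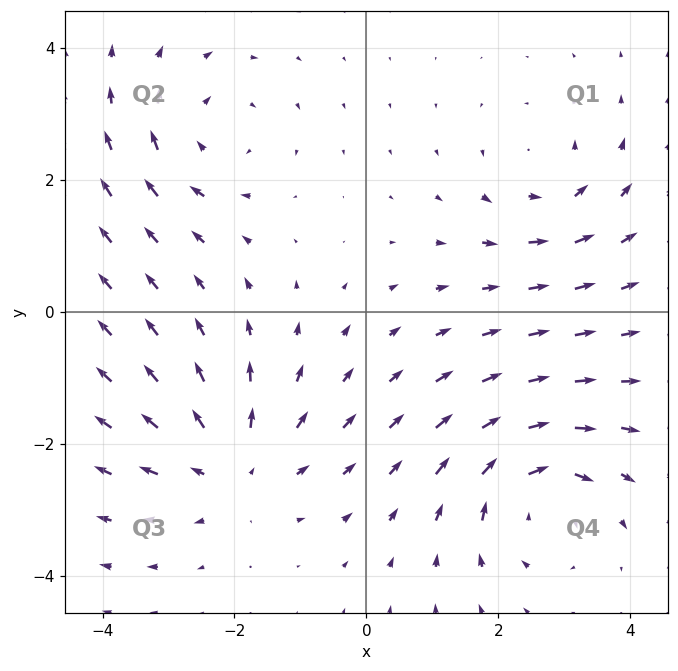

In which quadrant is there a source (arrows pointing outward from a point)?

Q3

The source sits at approximately (-2.0, -2.3), which lies in quadrant Q3. The divergence there is about +4, positive as expected for a source.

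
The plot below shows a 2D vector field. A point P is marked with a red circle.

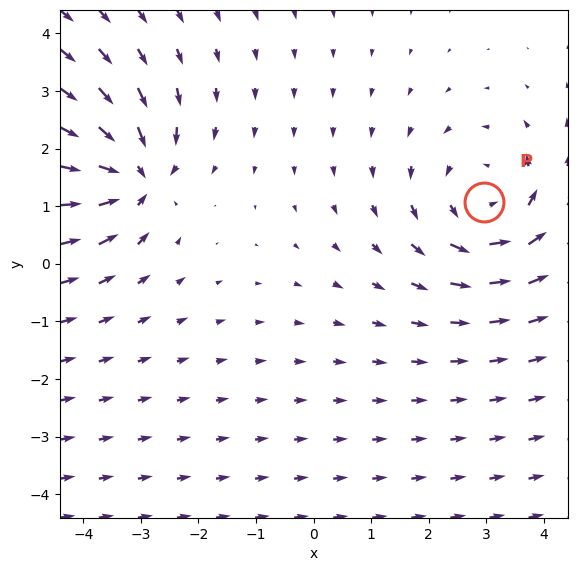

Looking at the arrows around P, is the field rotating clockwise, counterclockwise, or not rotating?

counterclockwise

Near P at (3.0, 1.1) the arrows circulate counterclockwise. The curl (z-component) there is about +3; positive curl means counterclockwise rotation.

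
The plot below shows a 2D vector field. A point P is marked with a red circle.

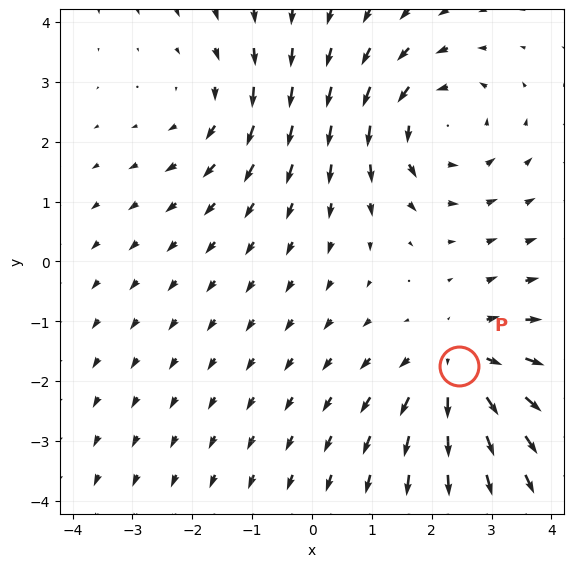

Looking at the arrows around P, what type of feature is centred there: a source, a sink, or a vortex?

source

At P (2.4, -1.7) the arrows spread outward. Divergence about +4, curl ≈0 — positive divergence with near-zero curl is a source.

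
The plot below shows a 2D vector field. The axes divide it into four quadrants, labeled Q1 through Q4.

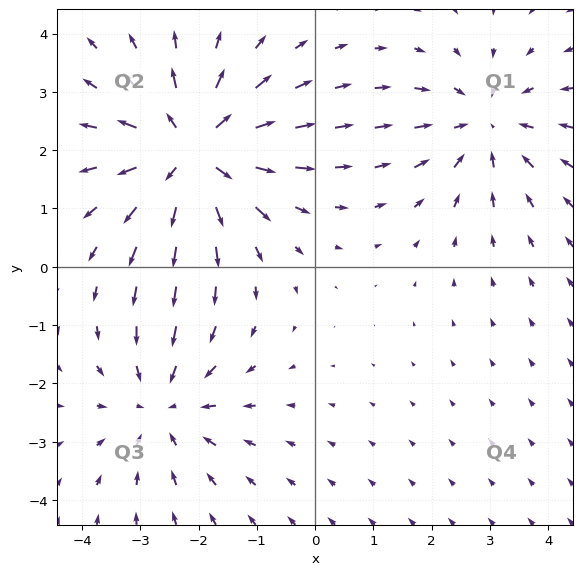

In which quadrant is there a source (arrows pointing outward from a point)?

Q2

The source sits at approximately (-2.1, 2.0), which lies in quadrant Q2. The divergence there is about +5, positive as expected for a source.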